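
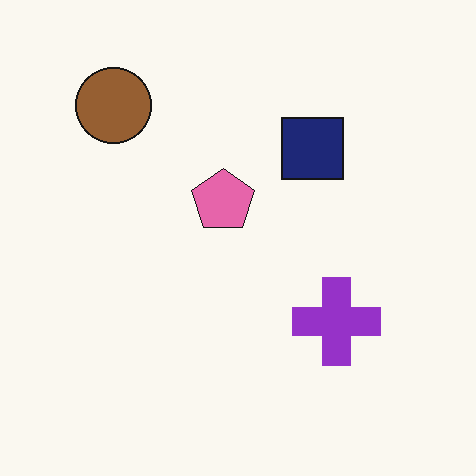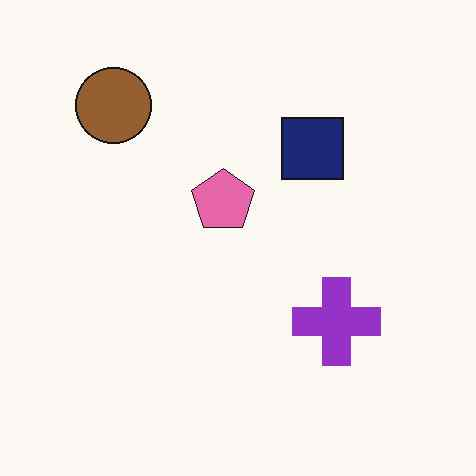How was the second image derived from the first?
It was JPEG-compressed with visible artifacts.

Blocky 8×8 compression artifacts appear around shape edges and the flat background shows ringing — characteristic JPEG degradation.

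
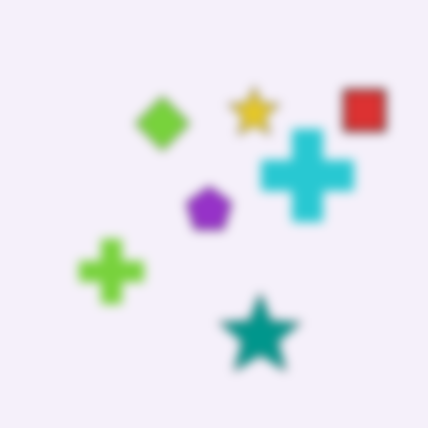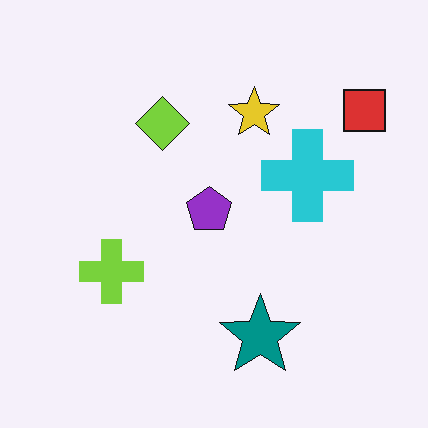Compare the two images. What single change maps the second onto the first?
The image was heavily blurred.

Shape edges and outlines are uniformly softened across the whole image.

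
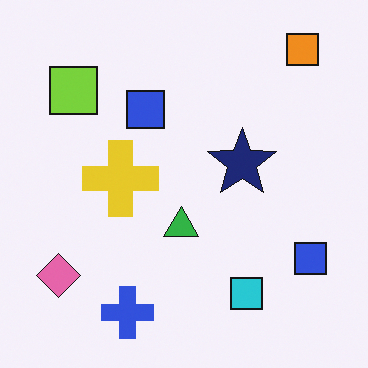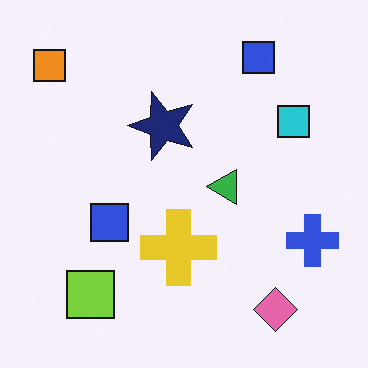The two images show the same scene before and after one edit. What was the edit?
This is the original image rotated 90° counter-clockwise.

The orange square sits in the top-right of the first image and the top-left of the second — consistent with a whole-image 90° counter-clockwise rotation.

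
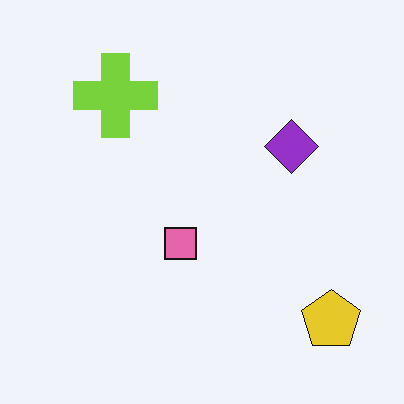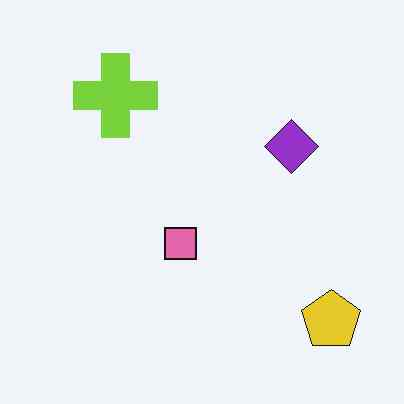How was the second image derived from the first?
This is the original image JPEG-compressed with visible artifacts.

Blocky 8×8 compression artifacts appear around shape edges and the flat background shows ringing — characteristic JPEG degradation.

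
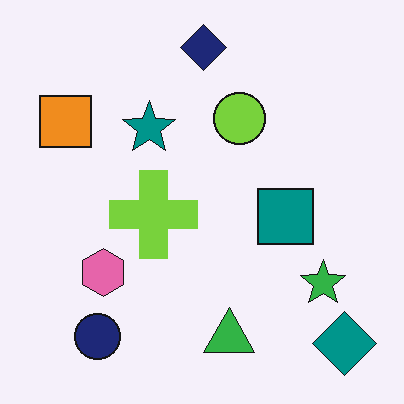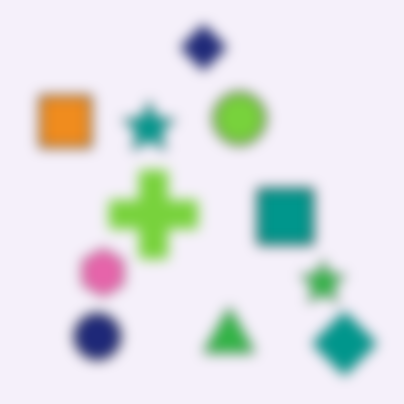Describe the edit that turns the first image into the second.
This is the original image heavily blurred.

Shape edges and outlines are uniformly softened across the whole image.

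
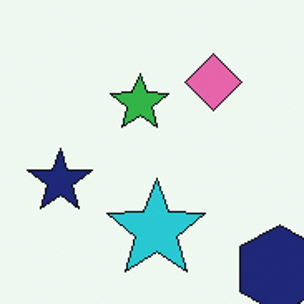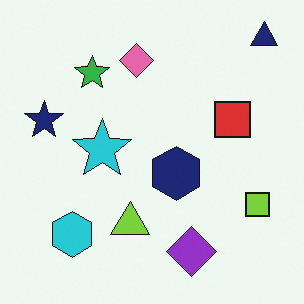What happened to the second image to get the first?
The first image is the second cropped tightly and scaled back up.

The visible shapes are larger and the field of view is narrower; shapes near the original edges may be partly or wholly outside the frame — a crop-and-rescale.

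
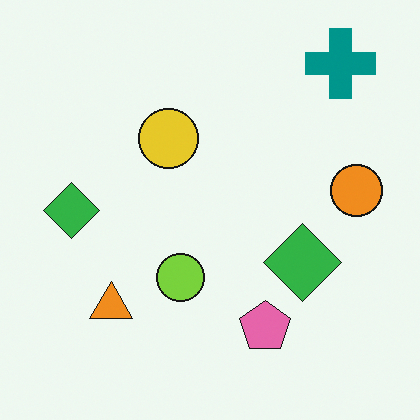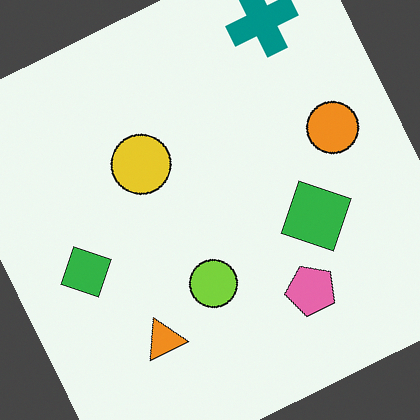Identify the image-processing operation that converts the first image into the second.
The image was rotated counter-clockwise by a moderate amount.

Every shape is tilted by the same angle and the image corners show triangular fill wedges — a whole-image rotation by a non-right angle.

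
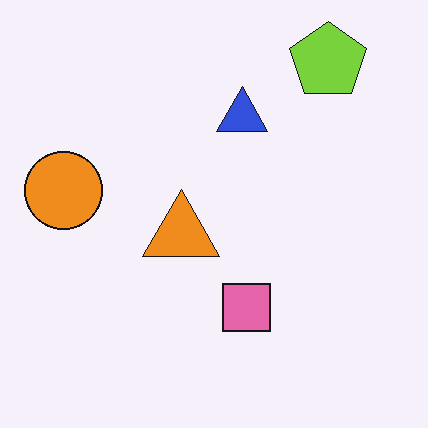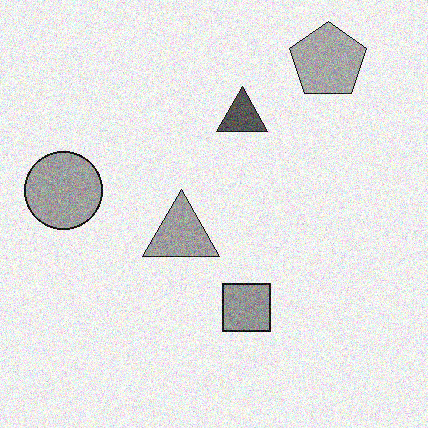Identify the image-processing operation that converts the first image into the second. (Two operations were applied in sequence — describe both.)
The transformation is: converted to grayscale, then degraded with moderate additive noise.

All color is removed — every shape is now a shade of grey. Random speckle covers the whole image, including the flat background.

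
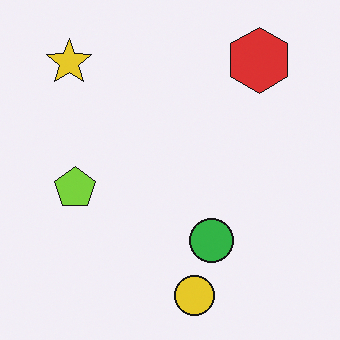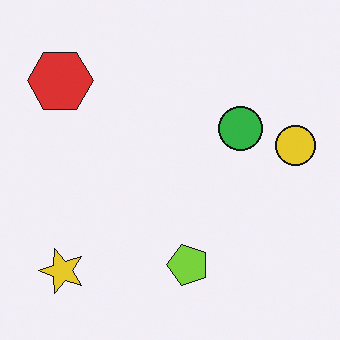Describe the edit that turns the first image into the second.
The image was rotated 90° counter-clockwise.

The yellow star sits in the top-left of the first image and the bottom-left of the second — consistent with a whole-image 90° counter-clockwise rotation.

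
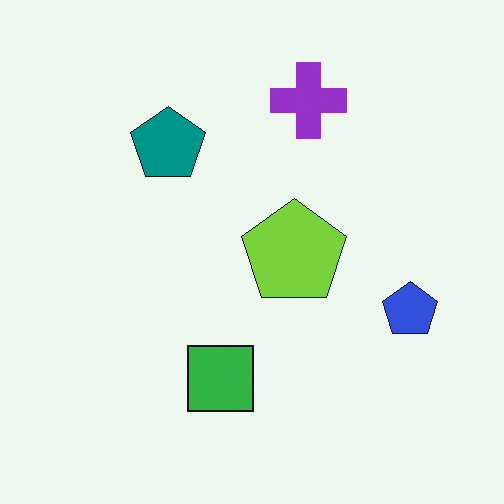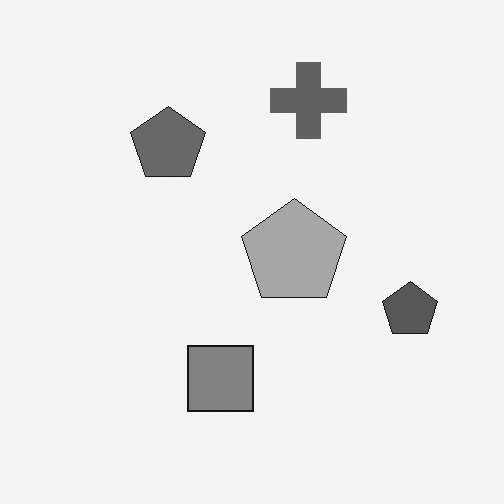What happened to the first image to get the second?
It was converted to grayscale.

All color is removed — every shape is now a shade of grey.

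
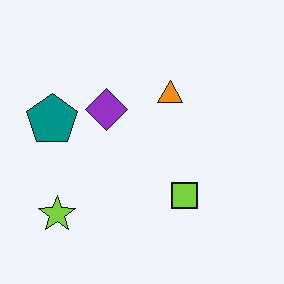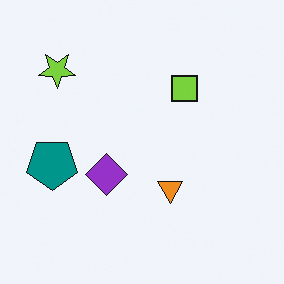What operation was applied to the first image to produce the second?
The second image is the first flipped vertically (top ↔ bottom).

The lime star is in the bottom-left of the first image and the top-left of the second — shapes on opposite sides of the horizontal midline have swapped in a mirror flip.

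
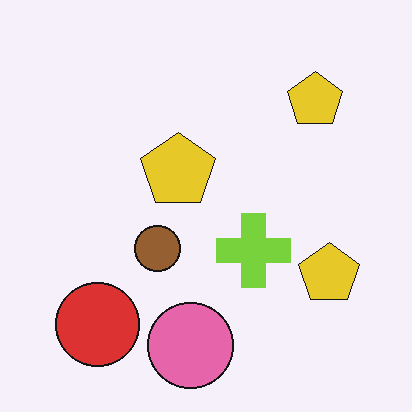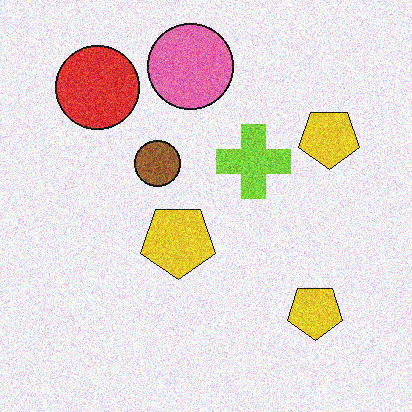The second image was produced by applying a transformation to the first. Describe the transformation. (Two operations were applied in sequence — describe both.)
It was flipped vertically (top ↔ bottom), then degraded with visible gaussian noise.

The pink circle is in the bottom of the first image and the top of the second — shapes on opposite sides of the horizontal midline have swapped in a mirror flip. Random speckle covers the whole image, including the flat background.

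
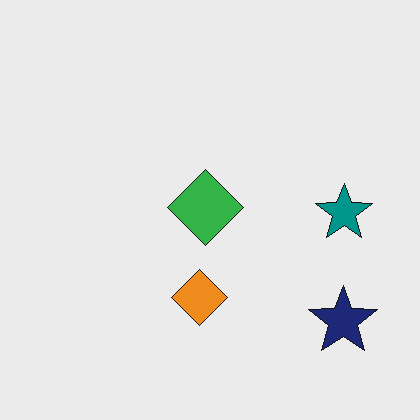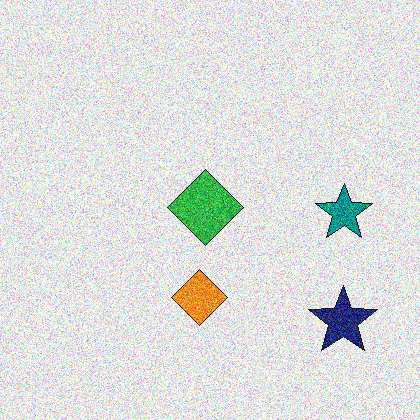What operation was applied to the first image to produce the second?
The second image is the first degraded with heavy additive noise.

Random speckle covers the whole image, including the flat background.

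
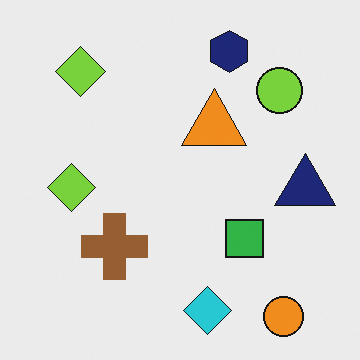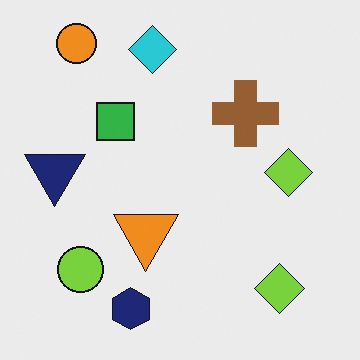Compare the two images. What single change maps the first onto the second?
The image was rotated 180°.

The orange circle sits in the bottom-right of the first image and the top-left of the second — consistent with a whole-image 180° rotation.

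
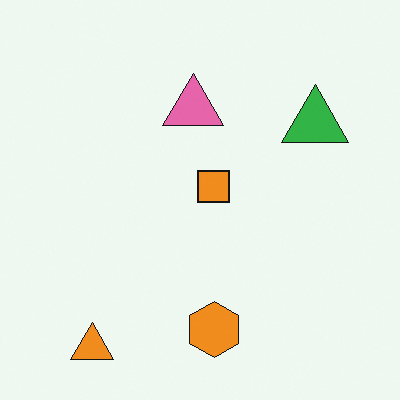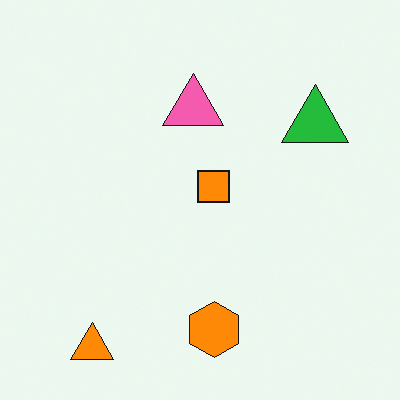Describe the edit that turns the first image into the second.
The image was slightly oversaturated.

All colors are more vivid — a global saturation change.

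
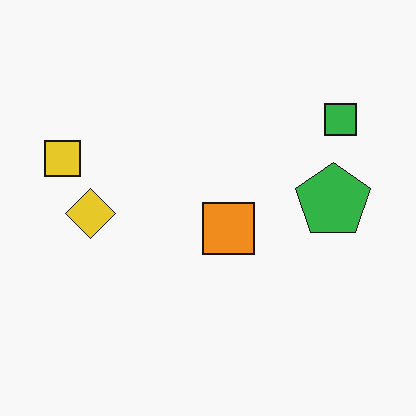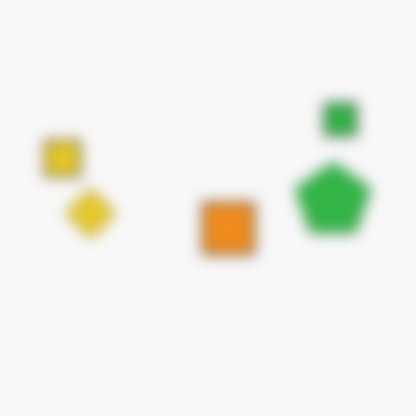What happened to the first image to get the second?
The transformation is: heavily blurred.

Shape edges and outlines are uniformly softened across the whole image.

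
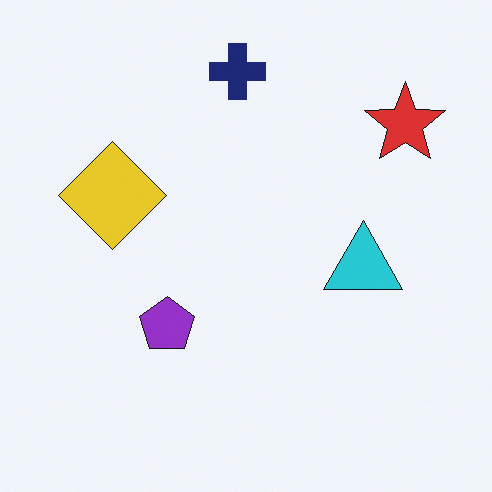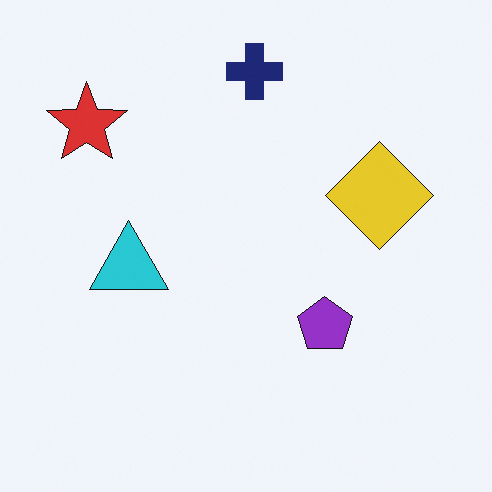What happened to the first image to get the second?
The image was flipped horizontally (left ↔ right).

The red star is in the top-right of the first image and the top-left of the second — shapes on opposite sides of the vertical midline have swapped in a mirror flip.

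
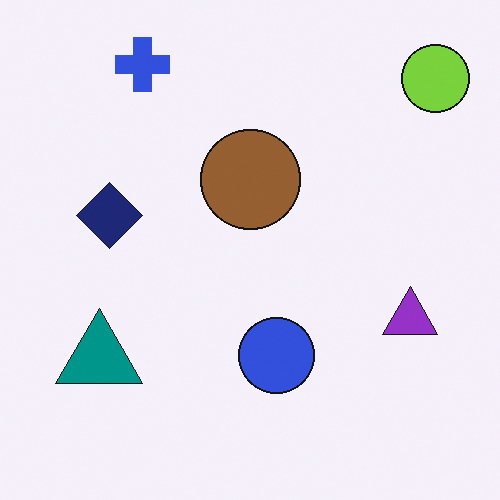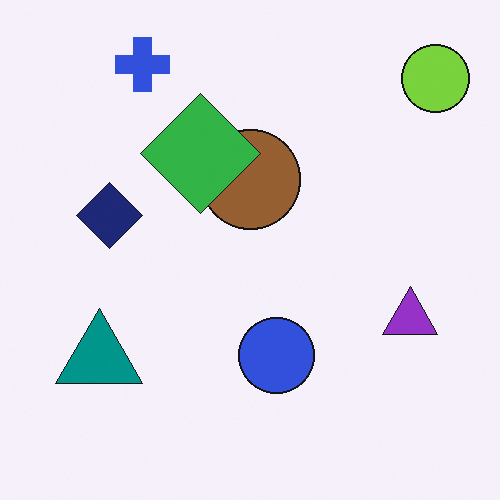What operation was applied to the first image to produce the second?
The image was overlaid with an additional green diamond.

A green diamond appears in the second image that is absent from the first.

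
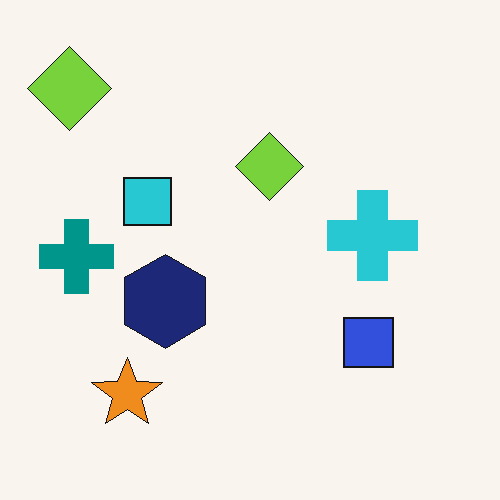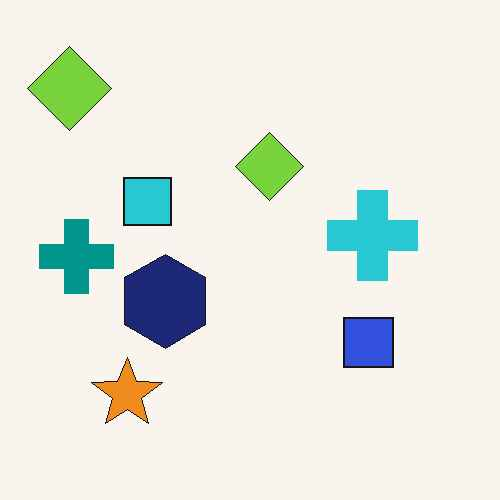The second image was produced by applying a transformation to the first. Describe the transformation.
This is the original image given moderate JPEG compression.

Blocky 8×8 compression artifacts appear around shape edges and the flat background shows ringing — characteristic JPEG degradation.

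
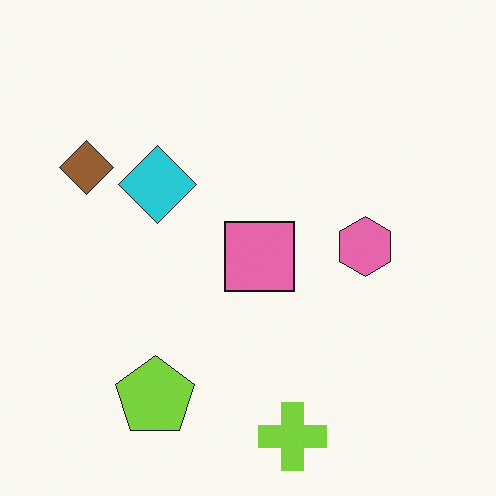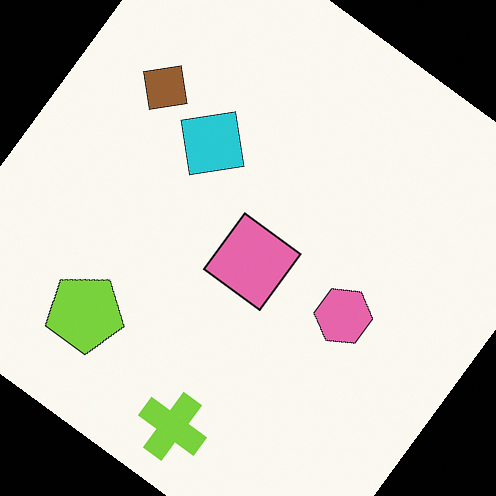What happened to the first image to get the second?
The image was rotated clockwise by a large amount — several tens of degrees.

Every shape is tilted by the same angle and the image corners show triangular fill wedges — a whole-image rotation by a non-right angle.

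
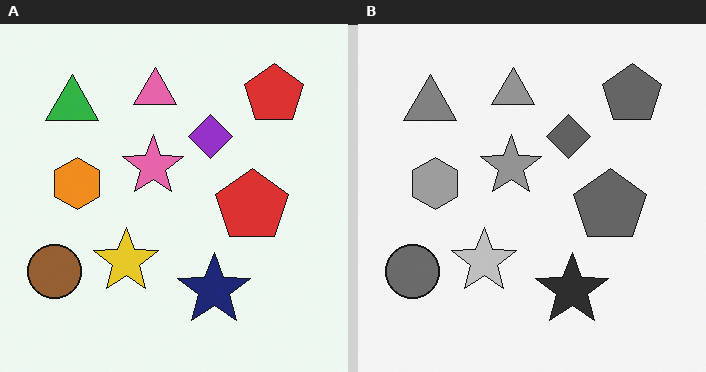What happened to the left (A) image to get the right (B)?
The transformation is: converted to grayscale.

All color is removed — every shape is now a shade of grey.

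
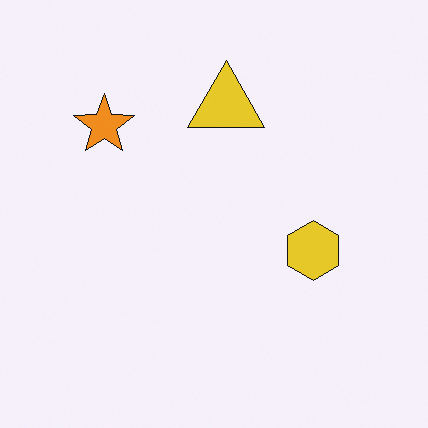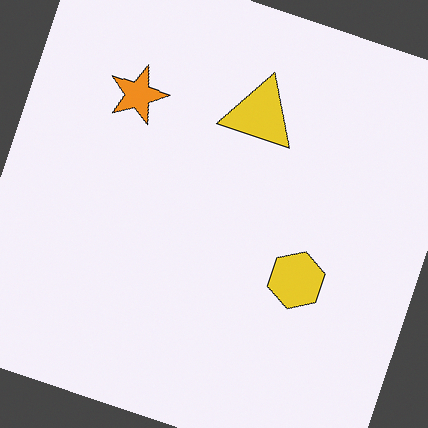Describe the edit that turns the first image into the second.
Rotated clockwise by a moderate amount.

Every shape is tilted by the same angle and the image corners show triangular fill wedges — a whole-image rotation by a non-right angle.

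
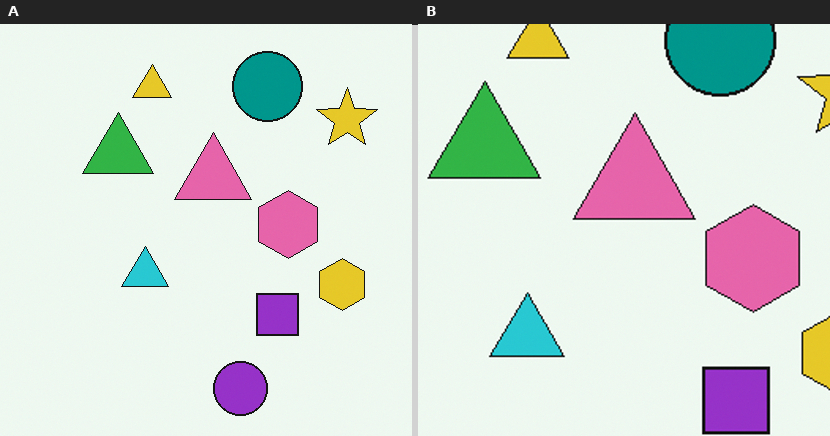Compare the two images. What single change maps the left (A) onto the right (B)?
The transformation is: cropped to a modestly smaller region and rescaled.

The visible shapes are larger and the field of view is narrower; shapes near the original edges may be partly or wholly outside the frame — a crop-and-rescale.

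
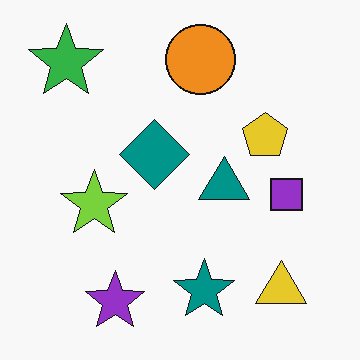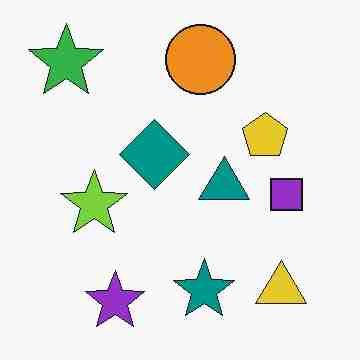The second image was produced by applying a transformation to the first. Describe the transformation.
This is the original image degraded with heavy JPEG compression.

Blocky 8×8 compression artifacts appear around shape edges and the flat background shows ringing — characteristic JPEG degradation.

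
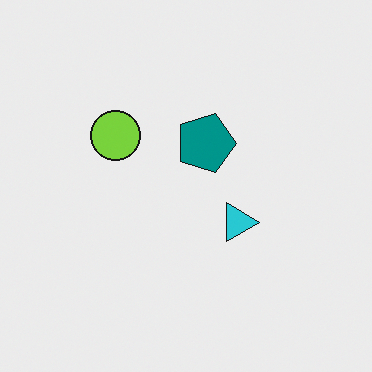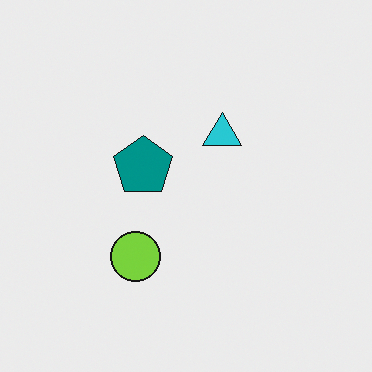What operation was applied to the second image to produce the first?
The transformation is: rotated 90° clockwise.

The lime circle sits in the bottom of the second image and the left of the first — consistent with a whole-image 90° clockwise rotation.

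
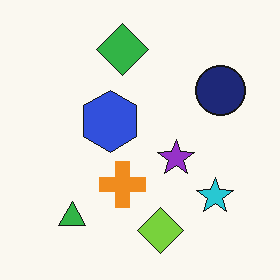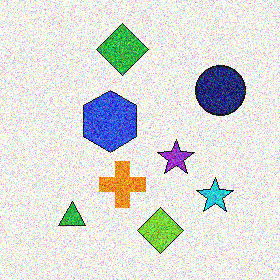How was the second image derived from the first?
The second image is the first degraded with a thick layer of grain.

Random speckle covers the whole image, including the flat background.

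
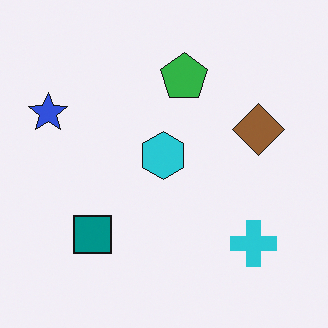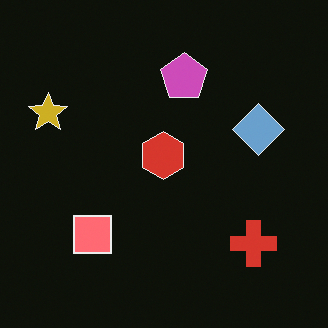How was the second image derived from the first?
The second image is the first color-inverted (negative).

The light background has become dark and every shape's color is its complement — a photographic negative.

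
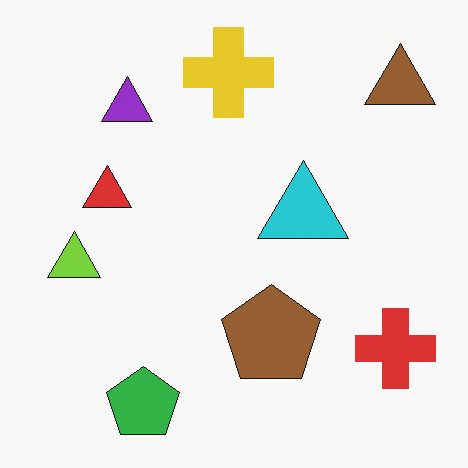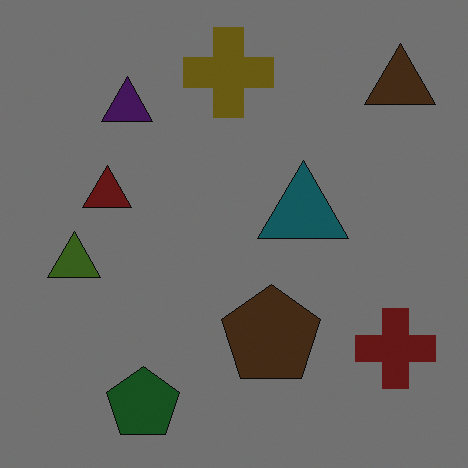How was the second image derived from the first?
It was substantially darkened.

Every pixel — background and shapes alike — is uniformly darkened.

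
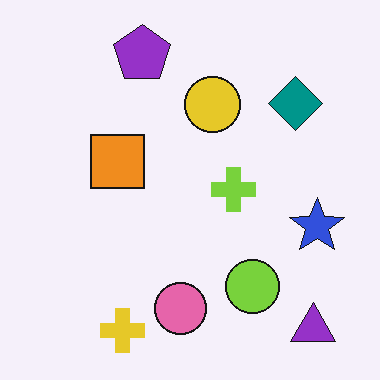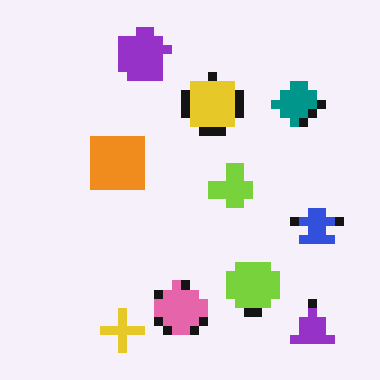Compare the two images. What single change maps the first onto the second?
Heavily pixelated into large blocks.

Shapes are reduced to large square blocks; fine edges and outlines are lost — a downscale-then-upscale (mosaic) effect.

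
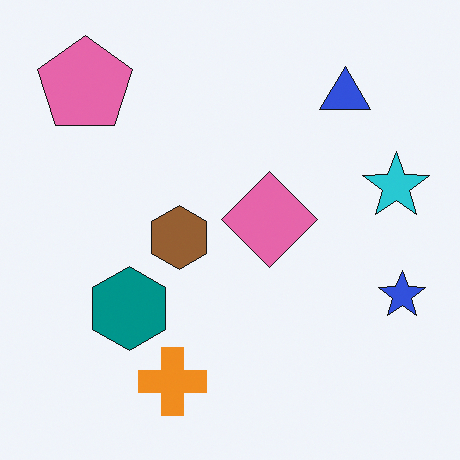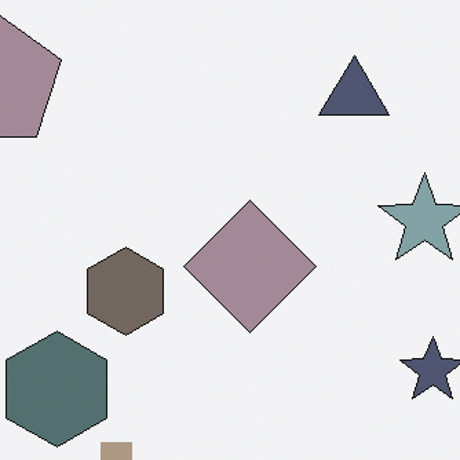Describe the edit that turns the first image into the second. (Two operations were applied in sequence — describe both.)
Cropped slightly and scaled back up, then heavily desaturated.

The visible shapes are larger and the field of view is narrower; shapes near the original edges may be partly or wholly outside the frame — a crop-and-rescale. All colors are more muted and greyish — a global saturation change.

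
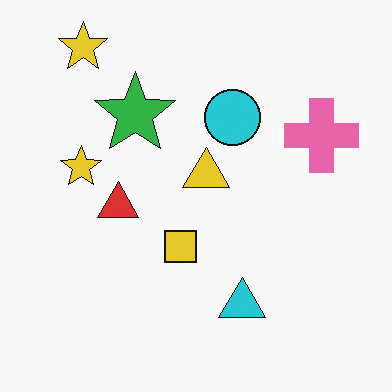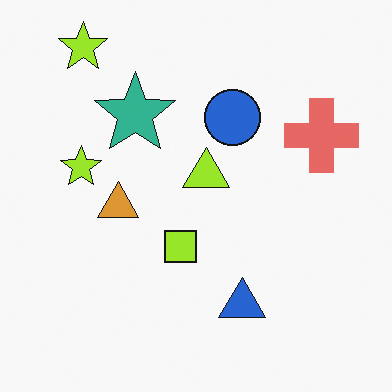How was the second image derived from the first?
The second image is the first hue-shifted by a small amount.

Every shape's color has rotated by the same amount around the hue wheel — a uniform hue shift.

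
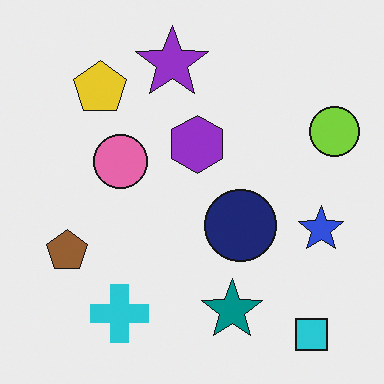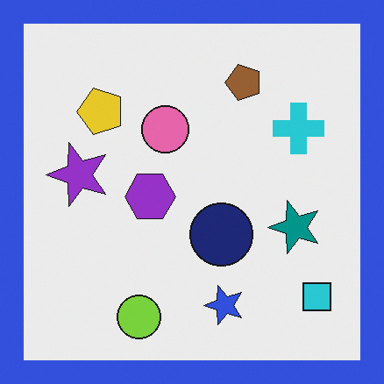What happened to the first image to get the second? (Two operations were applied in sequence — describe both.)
The second image is the first transposed (reflected across the top-left ↔ bottom-right diagonal), then framed with a blue border.

Shapes have swapped their row and column positions — what was in the top-right is now in the bottom-left — a diagonal reflection. A solid blue frame runs around the edge of the second image, with the content slightly shrunk inside it.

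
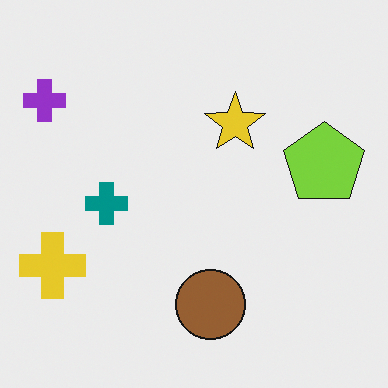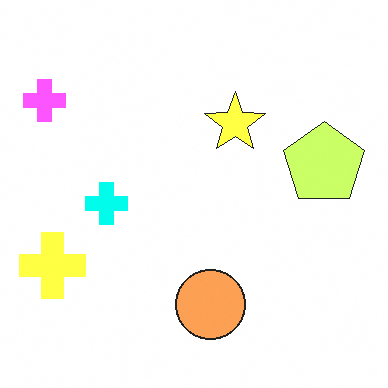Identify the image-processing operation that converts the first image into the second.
The second image is the first substantially brightened.

Every pixel — background and shapes alike — is uniformly brightened.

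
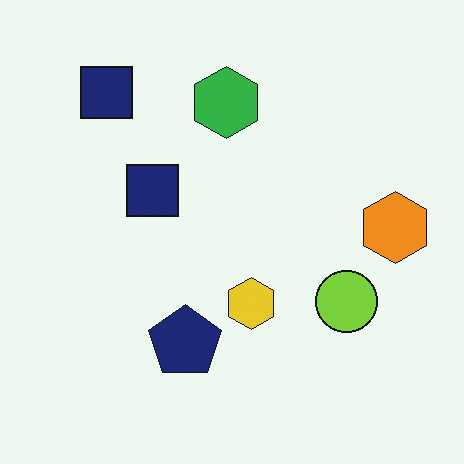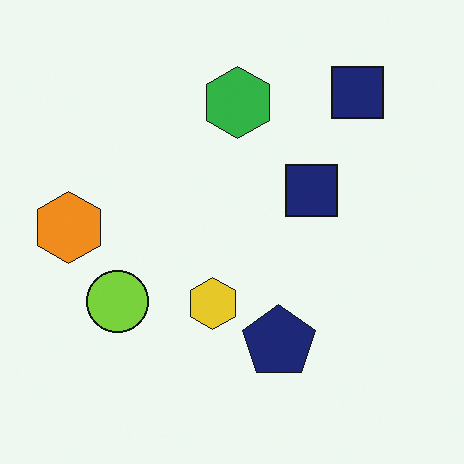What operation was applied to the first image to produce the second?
The transformation is: flipped horizontally (left ↔ right).

The orange hexagon is in the right of the first image and the left of the second — shapes on opposite sides of the vertical midline have swapped in a mirror flip.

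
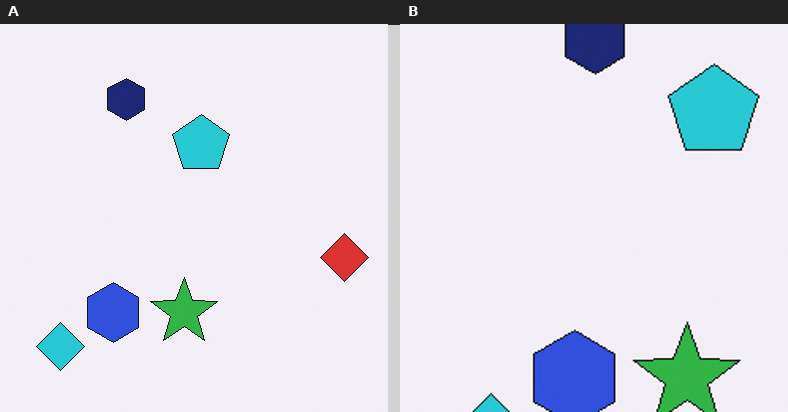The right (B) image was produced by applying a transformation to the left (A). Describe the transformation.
The image was cropped to a modestly smaller region and rescaled.

The visible shapes are larger and the field of view is narrower; shapes near the original edges may be partly or wholly outside the frame — a crop-and-rescale.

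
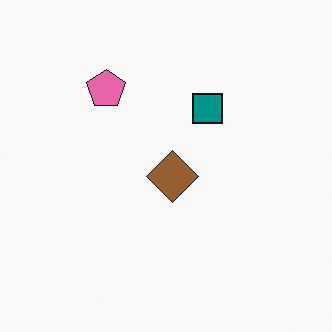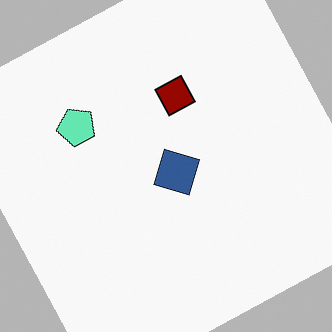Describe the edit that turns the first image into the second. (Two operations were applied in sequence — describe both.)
It was hue-shifted by a large amount, then rotated counter-clockwise by a moderate amount.

Every shape's color has rotated by the same amount around the hue wheel — a uniform hue shift. Every shape is tilted by the same angle and the image corners show triangular fill wedges — a whole-image rotation by a non-right angle.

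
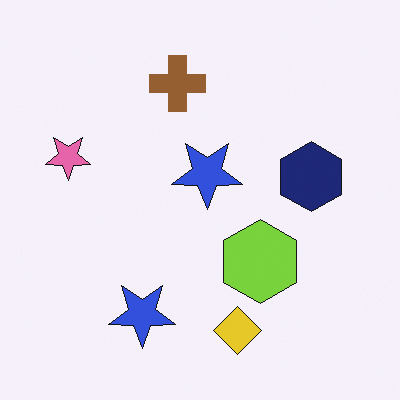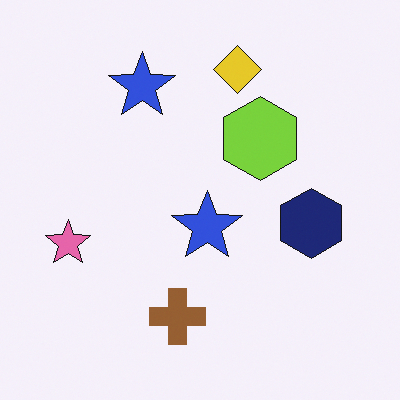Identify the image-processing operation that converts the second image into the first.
The image was flipped vertically (top ↔ bottom).

The yellow diamond is in the top of the second image and the bottom of the first — shapes on opposite sides of the horizontal midline have swapped in a mirror flip.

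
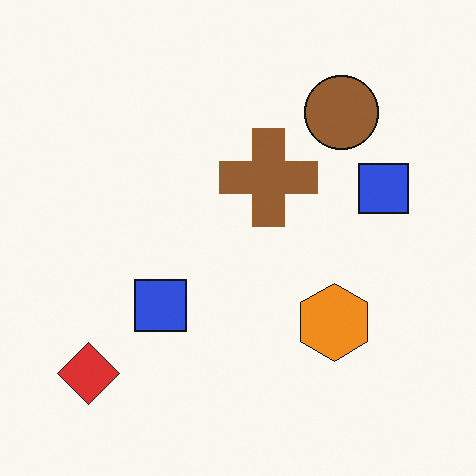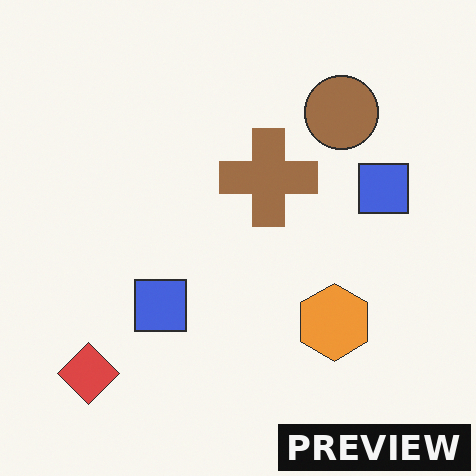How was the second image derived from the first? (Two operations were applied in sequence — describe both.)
This is the original image given slightly reduced contrast, then watermarked with the text "PREVIEW" in the lower-right corner.

Tones are pushed toward mid-grey across the whole image — a global contrast change. A dark label reading "PREVIEW" appears in the lower-right corner.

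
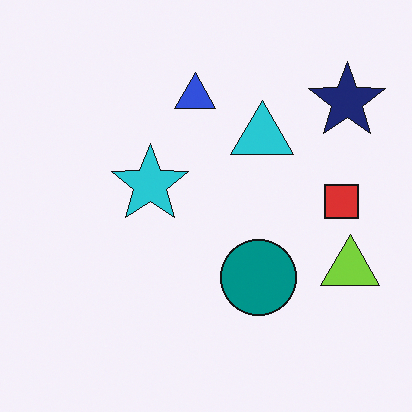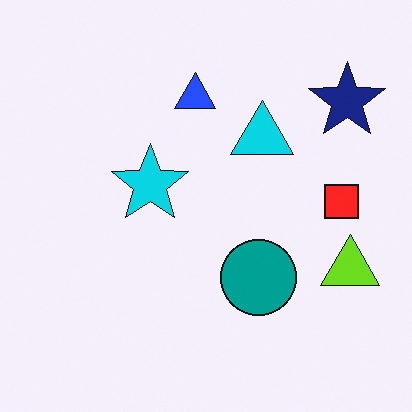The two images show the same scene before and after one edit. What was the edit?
The image was slightly oversaturated.

All colors are more vivid — a global saturation change.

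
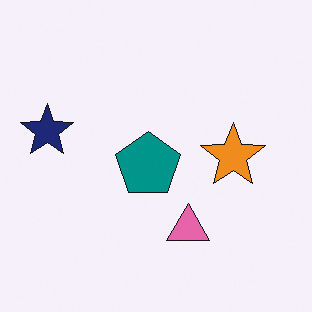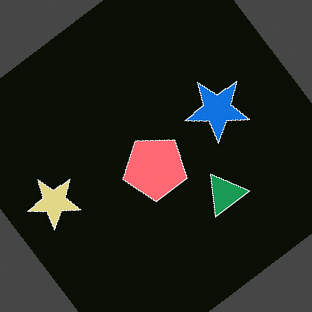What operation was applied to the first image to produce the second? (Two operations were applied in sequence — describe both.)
It was color-inverted (negative), then rotated counter-clockwise by a large amount — several tens of degrees.

The light background has become dark and every shape's color is its complement — a photographic negative. Every shape is tilted by the same angle and the image corners show triangular fill wedges — a whole-image rotation by a non-right angle.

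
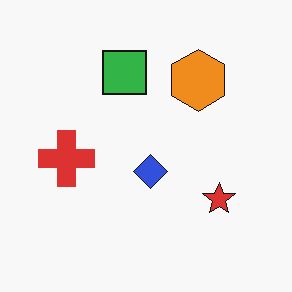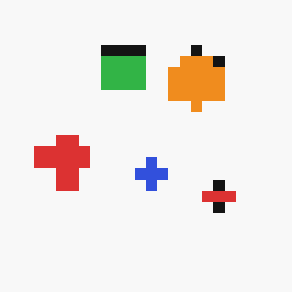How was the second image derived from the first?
The transformation is: heavily pixelated into large blocks.

Shapes are reduced to large square blocks; fine edges and outlines are lost — a downscale-then-upscale (mosaic) effect.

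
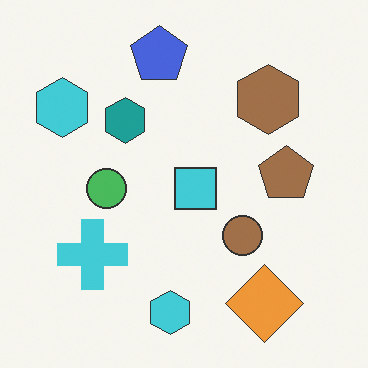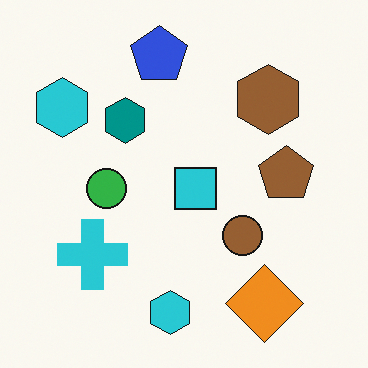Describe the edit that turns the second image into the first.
The transformation is: given slightly reduced contrast.

Tones are pushed toward mid-grey across the whole image — a global contrast change.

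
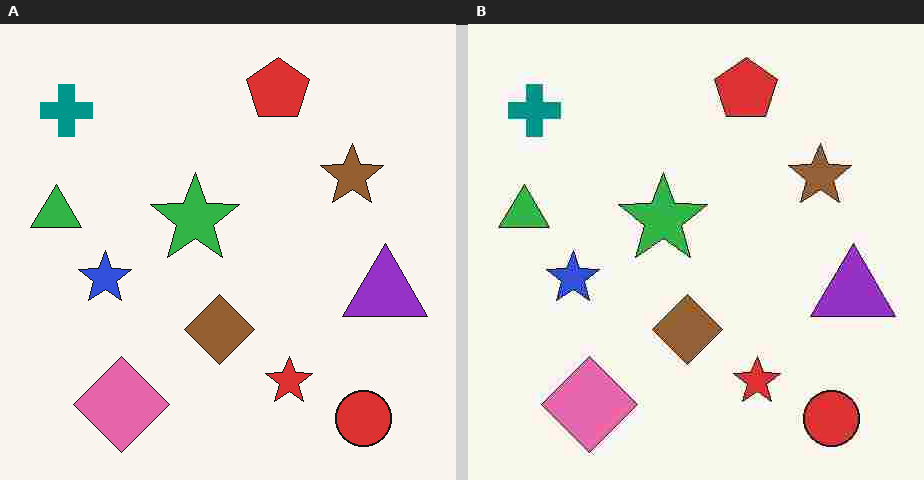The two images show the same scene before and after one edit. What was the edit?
It was heavily JPEG-compressed with obvious blocking artifacts.

Blocky 8×8 compression artifacts appear around shape edges and the flat background shows ringing — characteristic JPEG degradation.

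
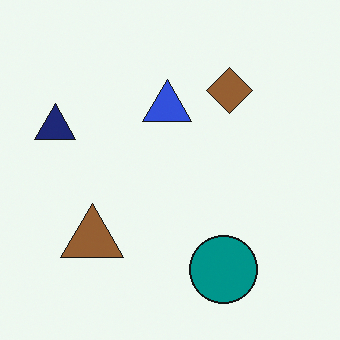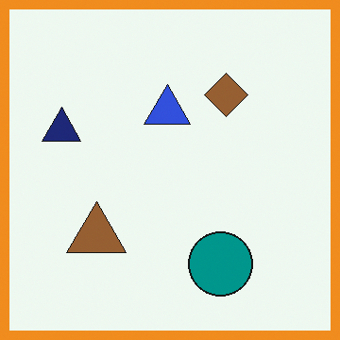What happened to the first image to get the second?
The image was framed with a orange border.

A solid orange frame runs around the edge of the second image, with the content slightly shrunk inside it.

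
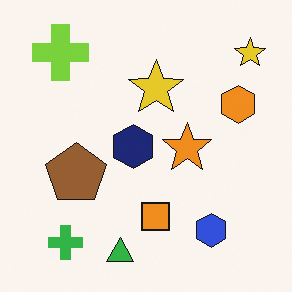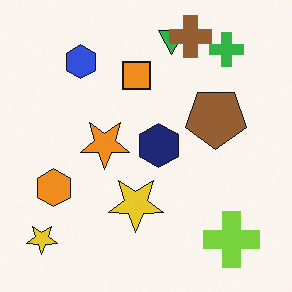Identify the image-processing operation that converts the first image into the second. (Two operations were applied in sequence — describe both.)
The second image is the first rotated 180°, then overlaid with an additional brown cross.

The lime cross sits in the top-left of the first image and the bottom-right of the second — consistent with a whole-image 180° rotation. A brown cross appears in the second image that is absent from the first.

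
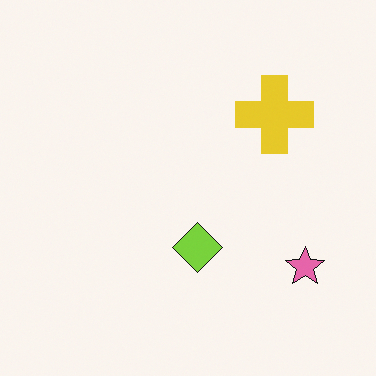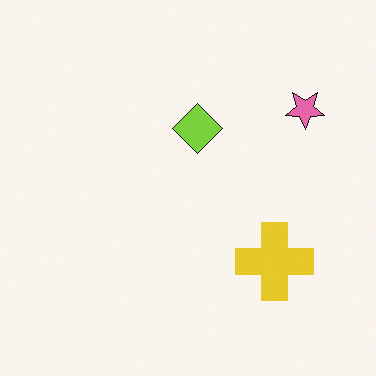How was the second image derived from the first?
The second image is the first flipped vertically (top ↔ bottom).

The pink star is in the bottom-right of the first image and the top-right of the second — shapes on opposite sides of the horizontal midline have swapped in a mirror flip.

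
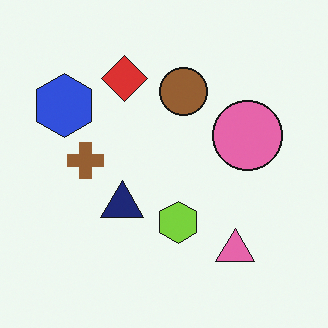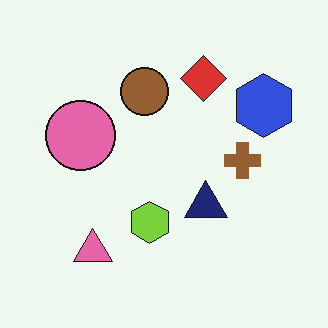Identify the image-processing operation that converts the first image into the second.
Flipped horizontally (left ↔ right).

The blue hexagon is in the top-left of the first image and the top-right of the second — shapes on opposite sides of the vertical midline have swapped in a mirror flip.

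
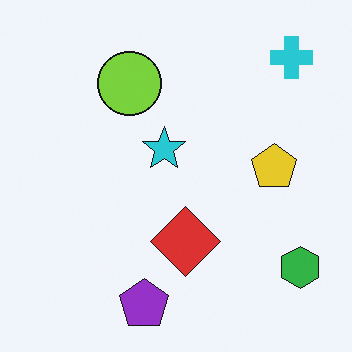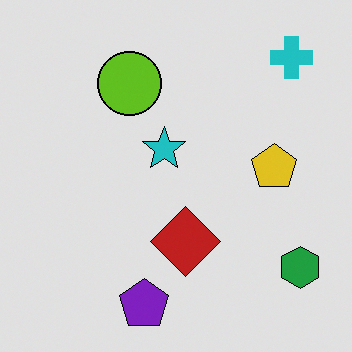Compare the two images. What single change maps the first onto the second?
The transformation is: posterized to a reduced palette.

Each flat color has snapped to a coarser quantized level — most visibly, the near-white background has dropped to a flat grey.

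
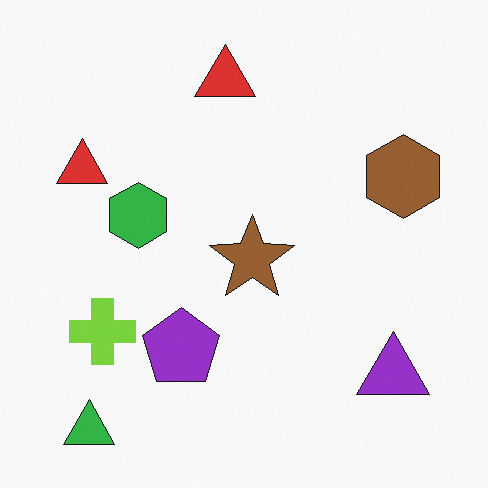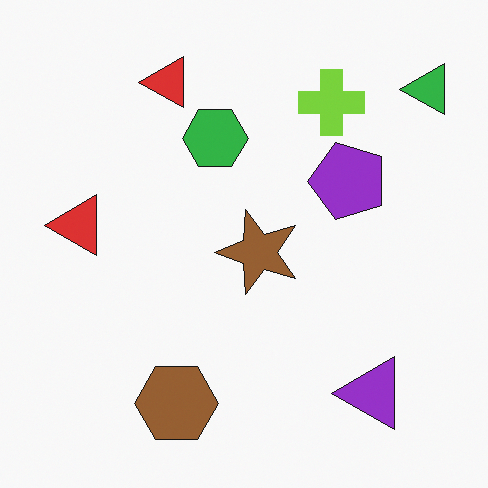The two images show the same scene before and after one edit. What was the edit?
This is the original image transposed (reflected across the top-left ↔ bottom-right diagonal).

Shapes have swapped their row and column positions — what was in the top-right is now in the bottom-left — a diagonal reflection.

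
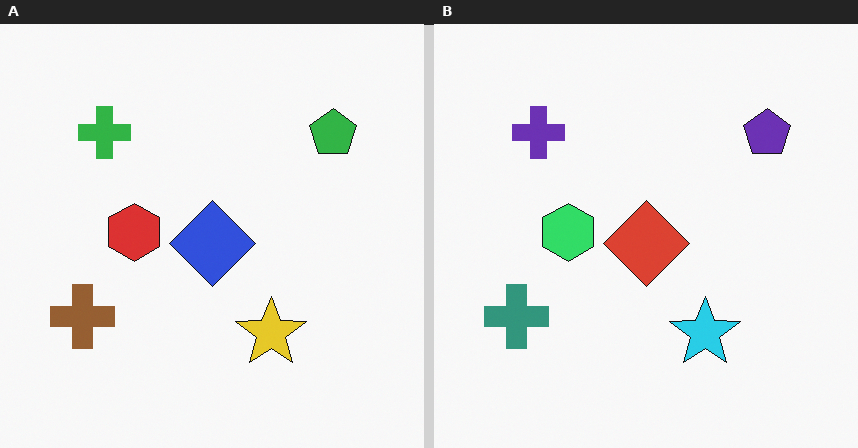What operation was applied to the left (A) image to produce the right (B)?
The transformation is: hue-shifted through roughly a third of the color wheel.

Every shape's color has rotated by the same amount around the hue wheel — a uniform hue shift.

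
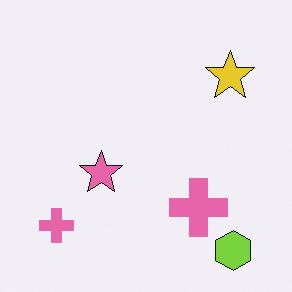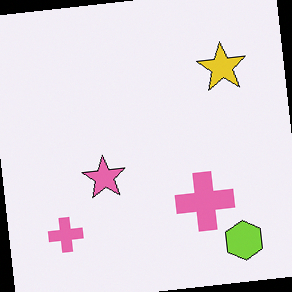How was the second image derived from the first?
Rotated counter-clockwise by a small amount.

Every shape is tilted by the same angle and the image corners show triangular fill wedges — a whole-image rotation by a non-right angle.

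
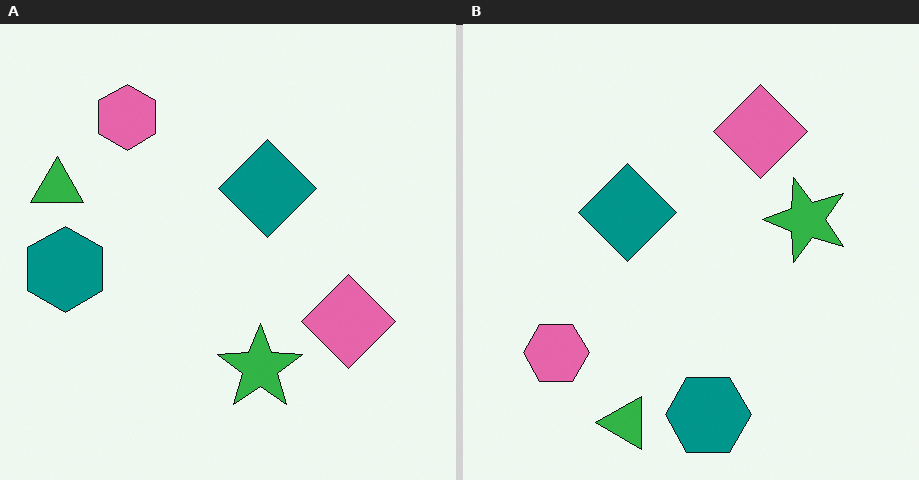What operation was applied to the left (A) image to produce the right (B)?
It was rotated 90° counter-clockwise.

The green triangle sits in the left of the left (A) image and the bottom of the right (B) — consistent with a whole-image 90° counter-clockwise rotation.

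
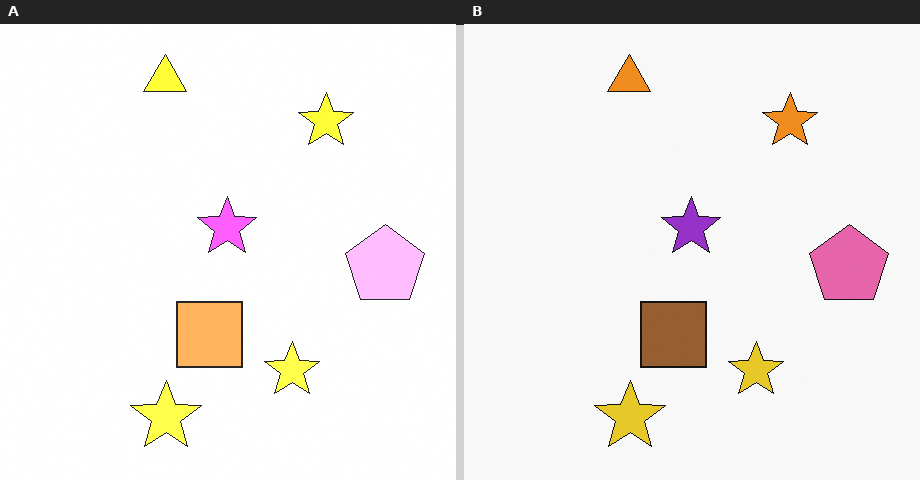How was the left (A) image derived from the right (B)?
The left (A) image is the right (B) substantially brightened.

Every pixel — background and shapes alike — is uniformly brightened.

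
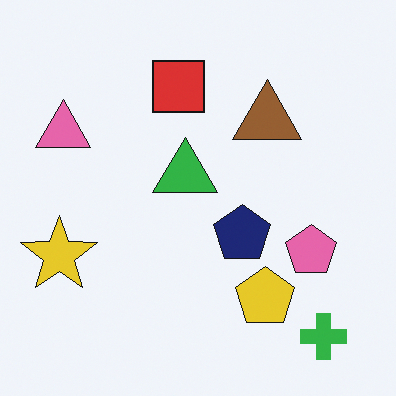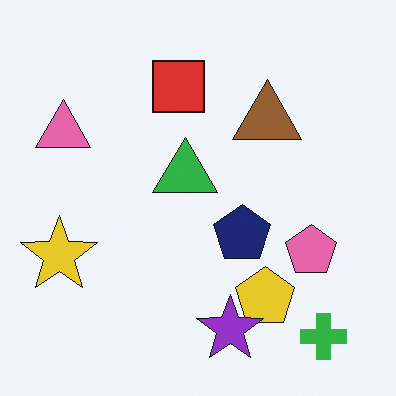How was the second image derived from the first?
This is the original image overlaid with an additional purple star.

A purple star appears in the second image that is absent from the first.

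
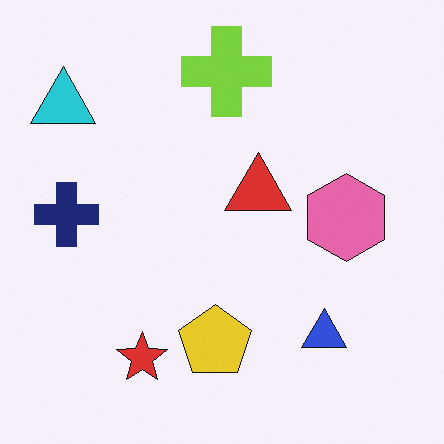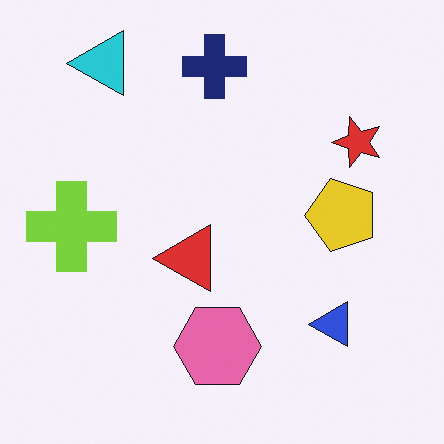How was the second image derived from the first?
It was transposed (reflected across the top-left ↔ bottom-right diagonal).

Shapes have swapped their row and column positions — what was in the top-right is now in the bottom-left — a diagonal reflection.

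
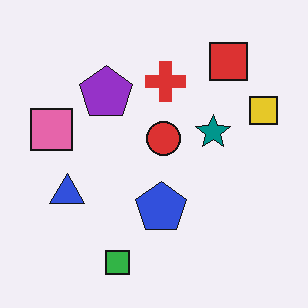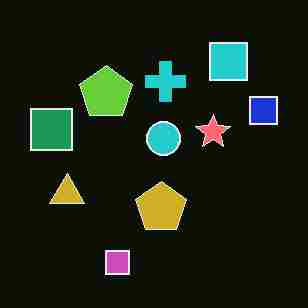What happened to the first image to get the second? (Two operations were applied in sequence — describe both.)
It was color-inverted (negative), then heavily JPEG-compressed with obvious blocking artifacts.

The light background has become dark and every shape's color is its complement — a photographic negative. Blocky 8×8 compression artifacts appear around shape edges and the flat background shows ringing — characteristic JPEG degradation.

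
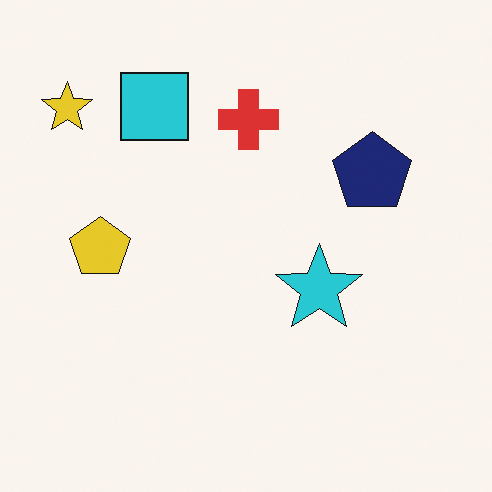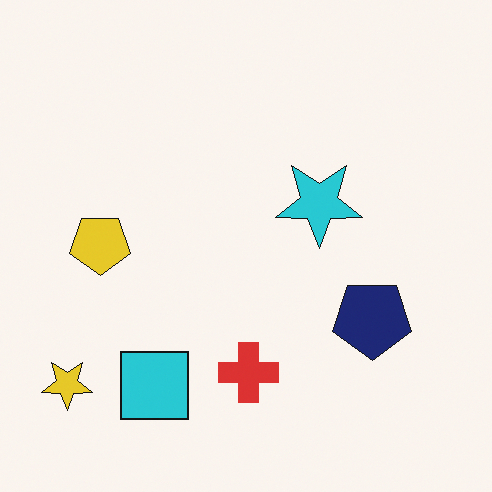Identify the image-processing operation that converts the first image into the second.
It was flipped vertically (top ↔ bottom).

The cyan square is in the top-left of the first image and the bottom-left of the second — shapes on opposite sides of the horizontal midline have swapped in a mirror flip.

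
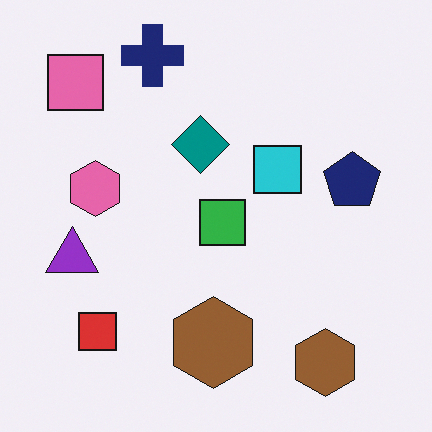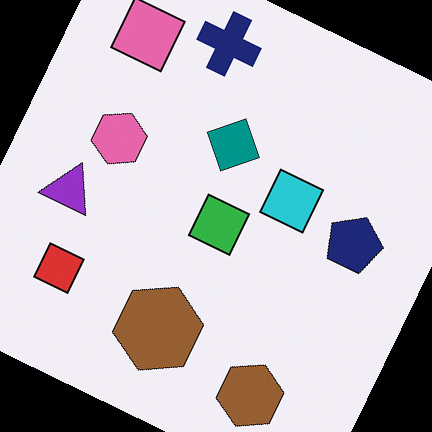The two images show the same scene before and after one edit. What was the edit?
The transformation is: rotated clockwise by a clearly visible amount.

Every shape is tilted by the same angle and the image corners show triangular fill wedges — a whole-image rotation by a non-right angle.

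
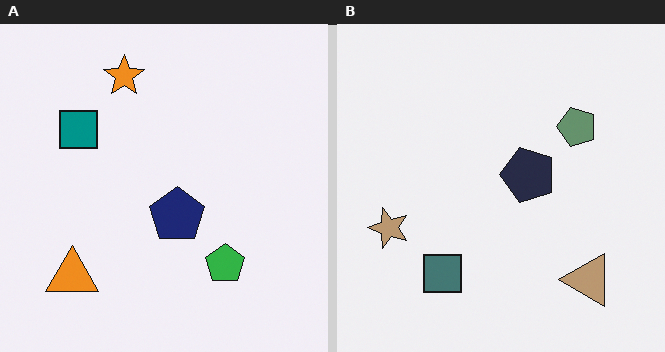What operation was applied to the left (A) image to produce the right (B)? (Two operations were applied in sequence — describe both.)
This is the original image made much more muted (saturation change), then rotated 90° counter-clockwise.

All colors are more muted and greyish — a global saturation change. The orange triangle sits in the bottom-left of the left (A) image and the bottom-right of the right (B) — consistent with a whole-image 90° counter-clockwise rotation.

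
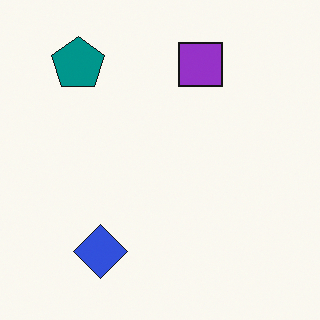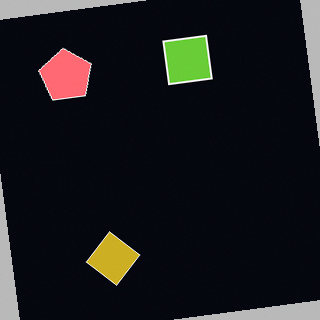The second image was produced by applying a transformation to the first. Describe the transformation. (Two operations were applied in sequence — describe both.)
It was rotated counter-clockwise by a slight angle, then color-inverted (negative).

Every shape is tilted by the same angle and the image corners show triangular fill wedges — a whole-image rotation by a non-right angle. The light background has become dark and every shape's color is its complement — a photographic negative.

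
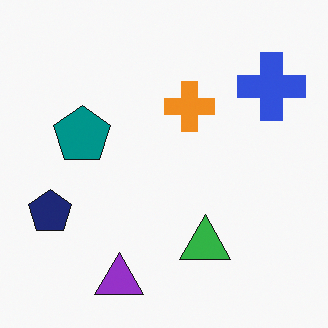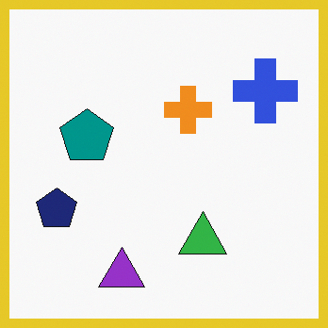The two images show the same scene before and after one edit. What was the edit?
The second image is the first framed with a yellow border.

A solid yellow frame runs around the edge of the second image, with the content slightly shrunk inside it.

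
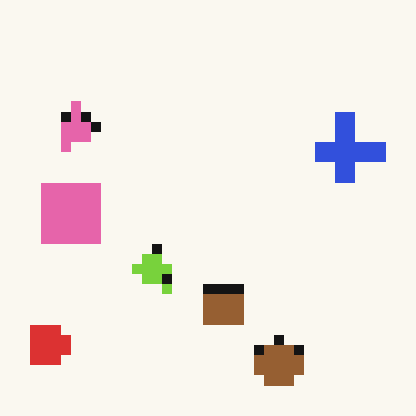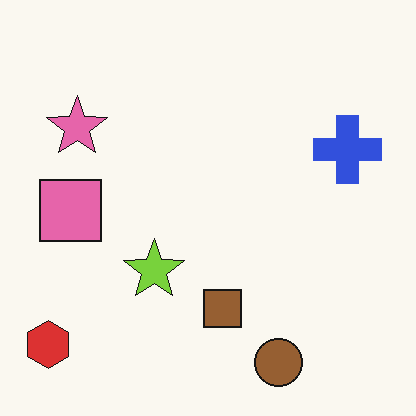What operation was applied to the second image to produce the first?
This is the original image coarsely pixelated.

Shapes are reduced to large square blocks; fine edges and outlines are lost — a downscale-then-upscale (mosaic) effect.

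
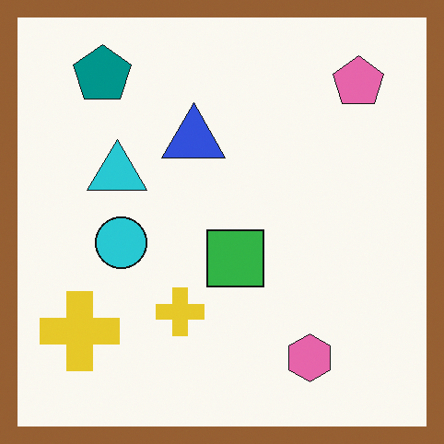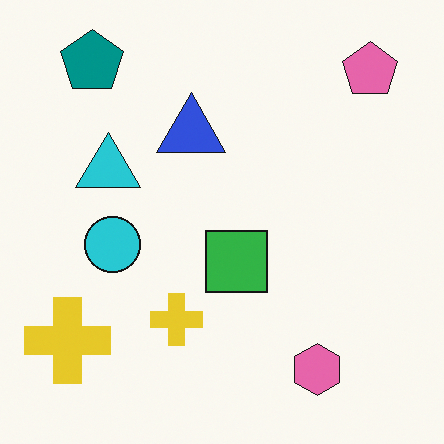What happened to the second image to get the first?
This is the original image framed with a brown border.

A solid brown frame runs around the edge of the first image, with the content slightly shrunk inside it.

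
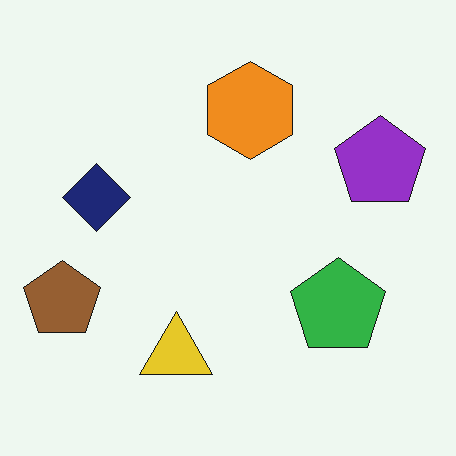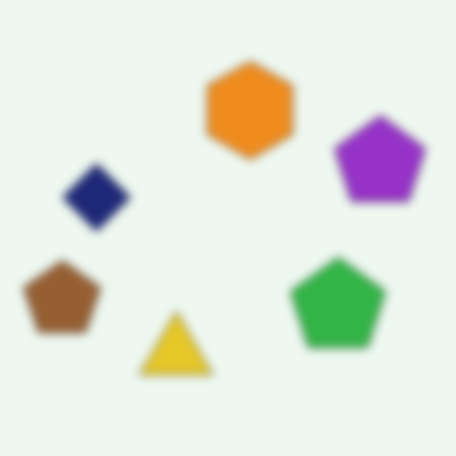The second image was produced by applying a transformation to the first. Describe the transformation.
This is the original image noticeably gaussian-blurred.

Shape edges and outlines are uniformly softened across the whole image.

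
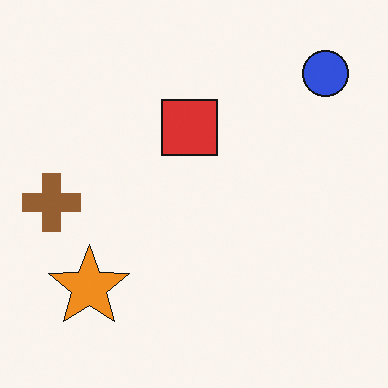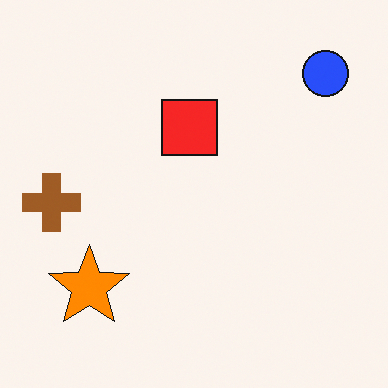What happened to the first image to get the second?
The transformation is: slightly oversaturated.

All colors are more vivid — a global saturation change.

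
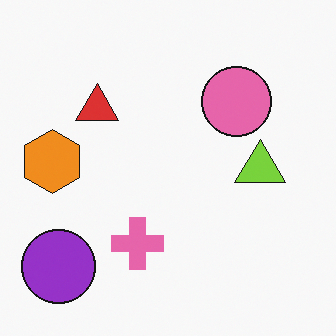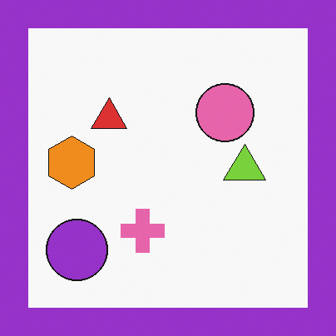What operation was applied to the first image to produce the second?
This is the original image framed with a purple border.

A solid purple frame runs around the edge of the second image, with the content slightly shrunk inside it.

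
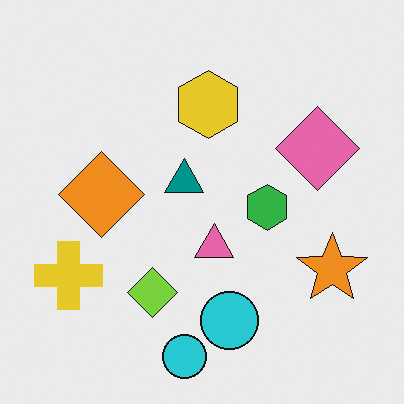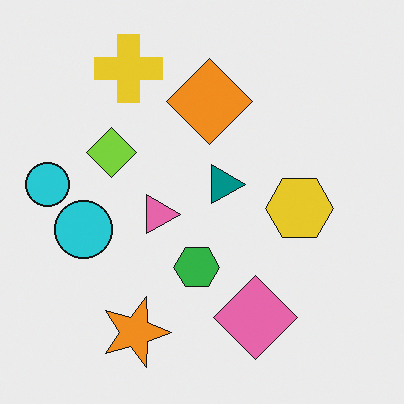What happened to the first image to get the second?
The image was rotated 90° clockwise.

The yellow cross sits in the bottom-left of the first image and the top-left of the second — consistent with a whole-image 90° clockwise rotation.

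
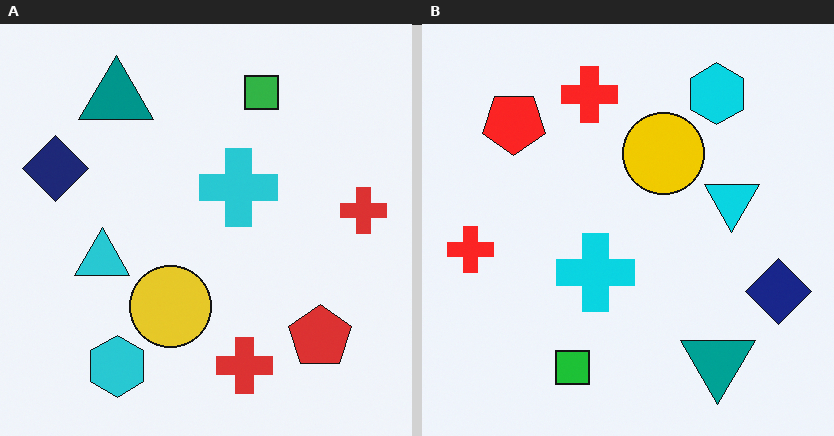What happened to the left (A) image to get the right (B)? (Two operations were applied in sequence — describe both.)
The transformation is: rotated 180°, then slightly oversaturated.

The navy diamond sits in the left of the left (A) image and the right of the right (B) — consistent with a whole-image 180° rotation. All colors are more vivid — a global saturation change.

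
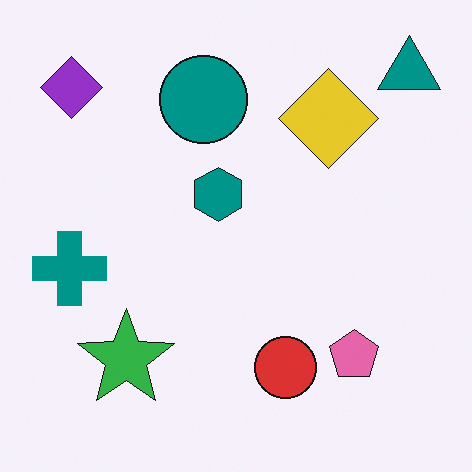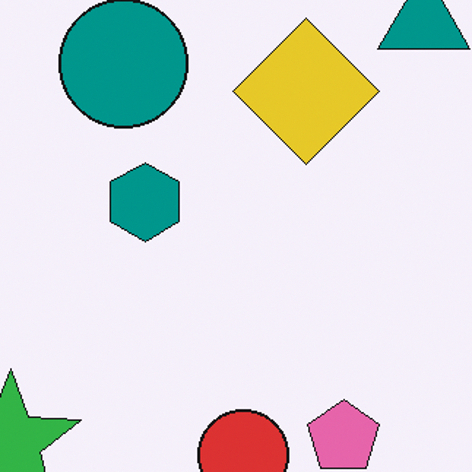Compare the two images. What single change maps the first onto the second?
The transformation is: cropped to a modestly smaller region and rescaled.

The visible shapes are larger and the field of view is narrower; shapes near the original edges may be partly or wholly outside the frame — a crop-and-rescale.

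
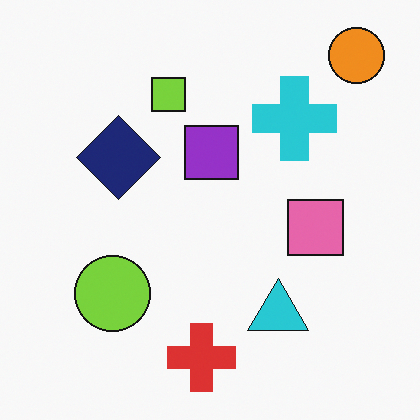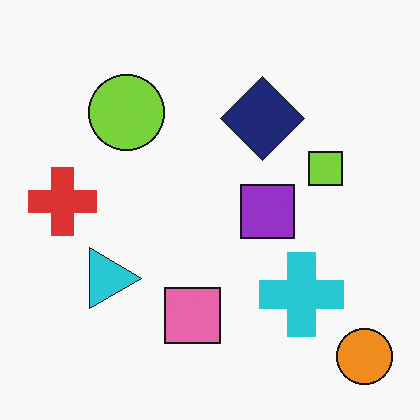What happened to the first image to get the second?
Rotated 90° clockwise.

The orange circle sits in the top-right of the first image and the bottom-right of the second — consistent with a whole-image 90° clockwise rotation.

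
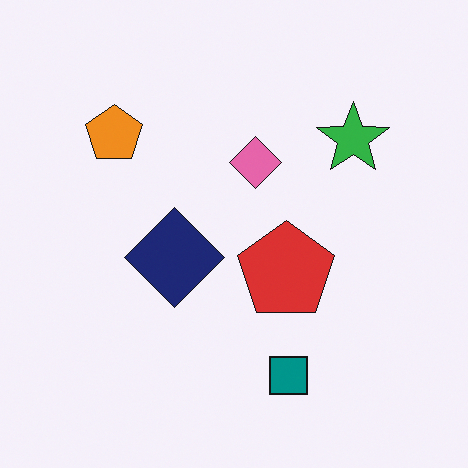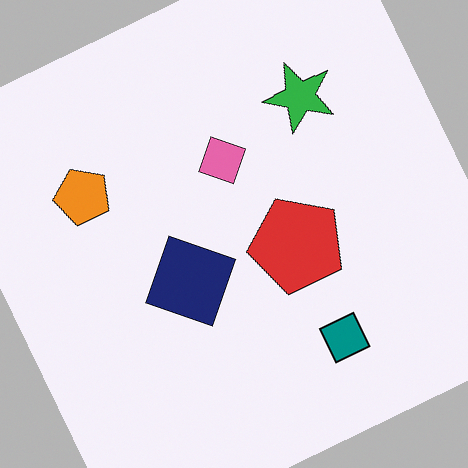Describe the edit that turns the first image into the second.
The image was rotated counter-clockwise by a clearly visible amount.

Every shape is tilted by the same angle and the image corners show triangular fill wedges — a whole-image rotation by a non-right angle.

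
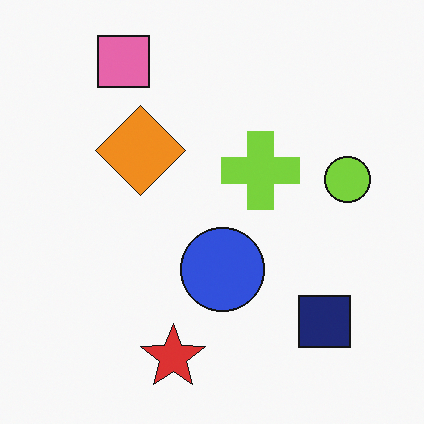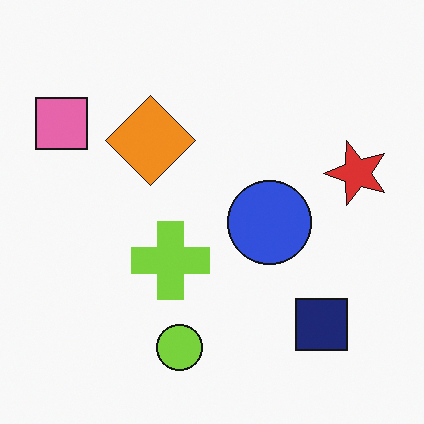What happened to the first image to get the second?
Transposed (reflected across the top-left ↔ bottom-right diagonal).

Shapes have swapped their row and column positions — what was in the top-right is now in the bottom-left — a diagonal reflection.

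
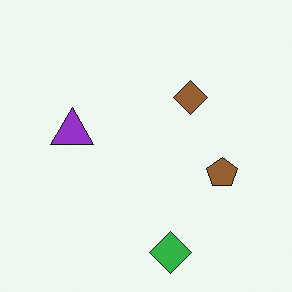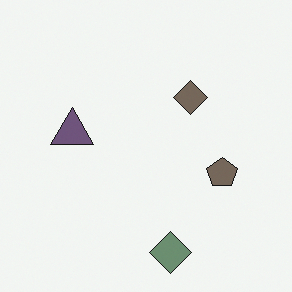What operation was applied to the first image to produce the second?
This is the original image made much more muted (saturation change).

All colors are more muted and greyish — a global saturation change.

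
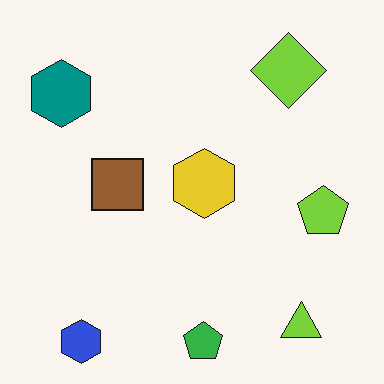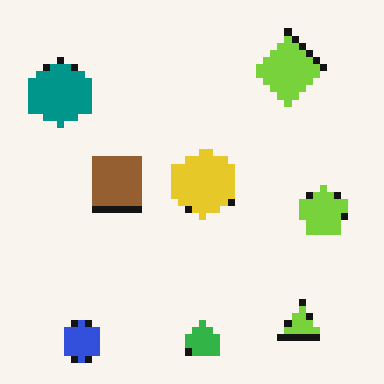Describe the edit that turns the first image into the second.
This is the original image moderately pixelated.

Shapes are reduced to large square blocks; fine edges and outlines are lost — a downscale-then-upscale (mosaic) effect.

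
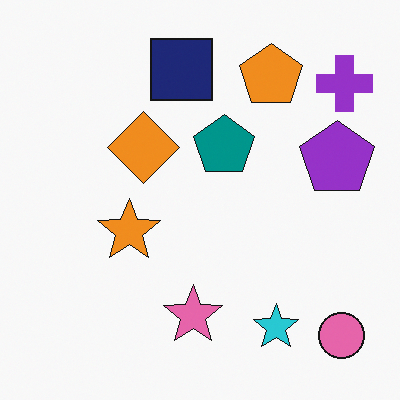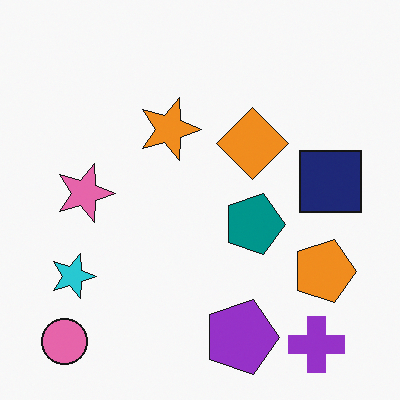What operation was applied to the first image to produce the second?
It was rotated 90° clockwise.

The pink circle sits in the bottom-right of the first image and the bottom-left of the second — consistent with a whole-image 90° clockwise rotation.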